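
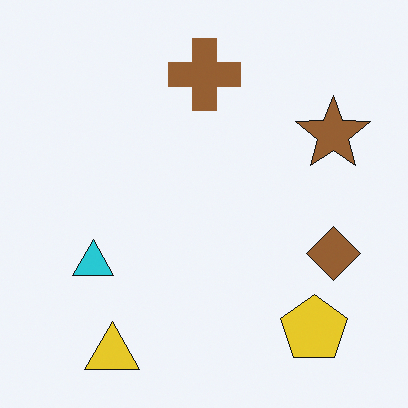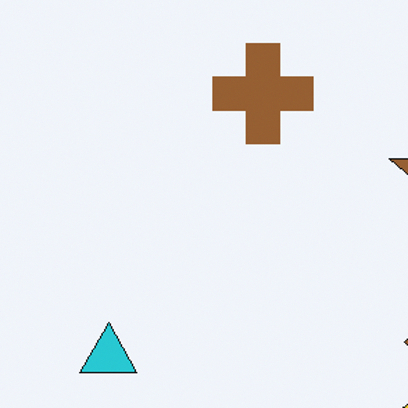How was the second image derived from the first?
Cropped slightly and scaled back up.

The visible shapes are larger and the field of view is narrower; shapes near the original edges may be partly or wholly outside the frame — a crop-and-rescale.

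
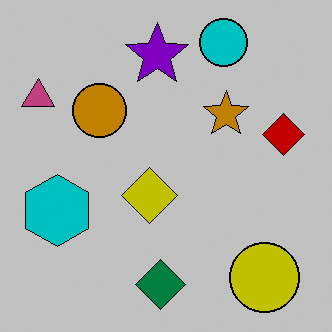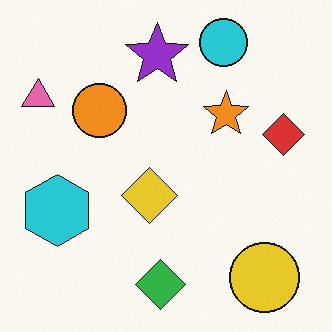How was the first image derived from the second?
The first image is the second aggressively posterized.

Each flat color has snapped to a coarser quantized level — most visibly, the near-white background has dropped to a flat grey.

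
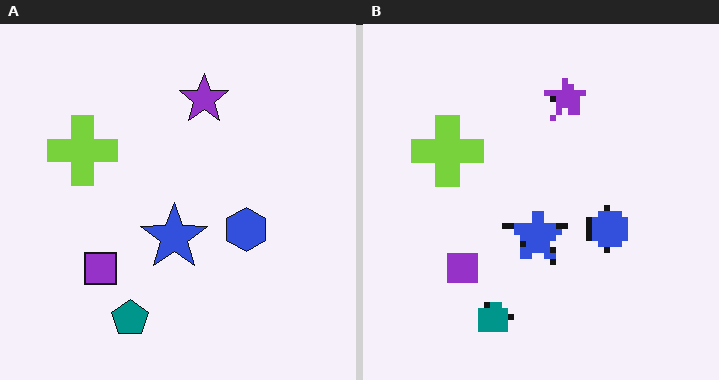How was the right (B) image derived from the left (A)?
The image was moderately pixelated.

Shapes are reduced to large square blocks; fine edges and outlines are lost — a downscale-then-upscale (mosaic) effect.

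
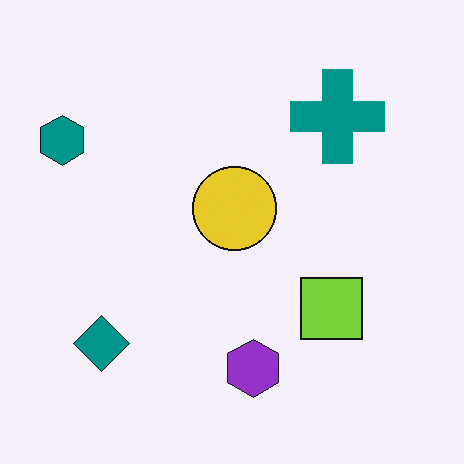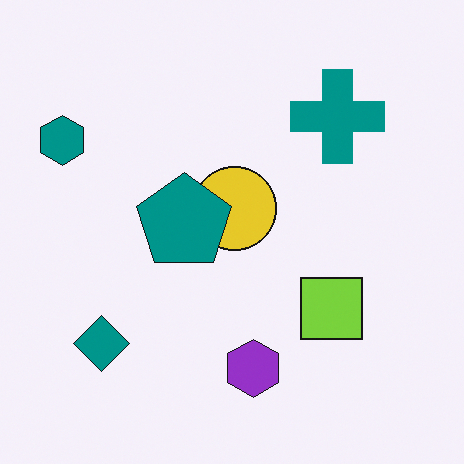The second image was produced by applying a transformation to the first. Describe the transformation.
The transformation is: overlaid with an additional teal pentagon.

A teal pentagon appears in the second image that is absent from the first.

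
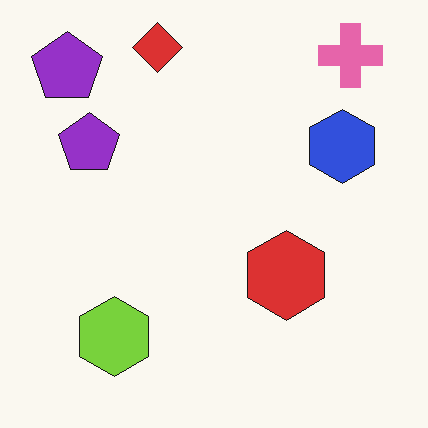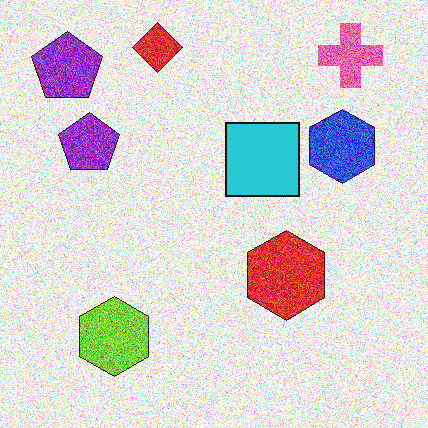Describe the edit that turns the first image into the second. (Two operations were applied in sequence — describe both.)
This is the original image degraded with strong gaussian noise, then overlaid with an additional cyan square.

Random speckle covers the whole image, including the flat background. A cyan square appears in the second image that is absent from the first.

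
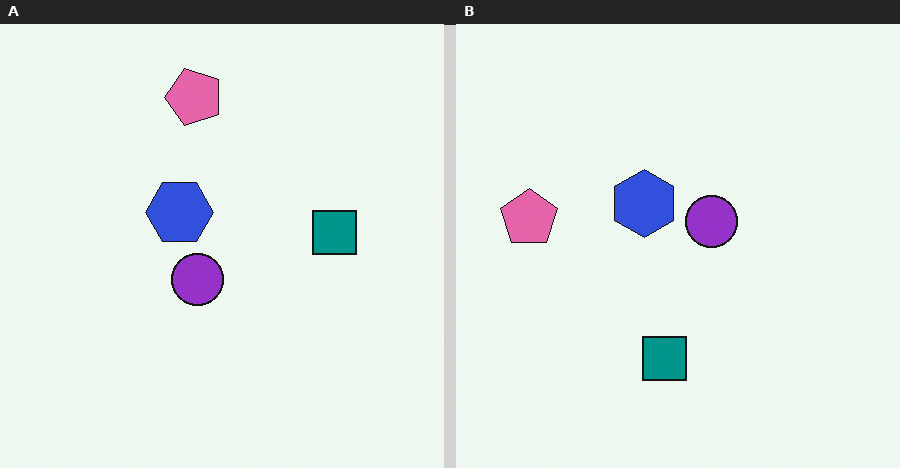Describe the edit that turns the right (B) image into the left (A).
The image was transposed (reflected across the top-left ↔ bottom-right diagonal).

Shapes have swapped their row and column positions — what was in the top-right is now in the bottom-left — a diagonal reflection.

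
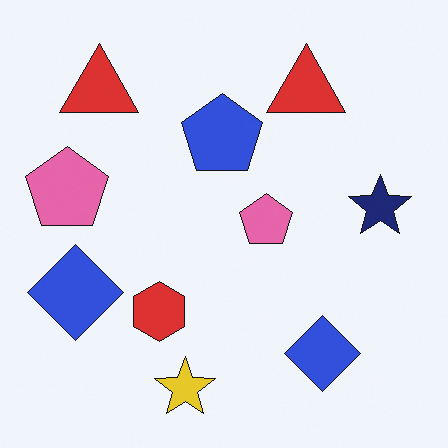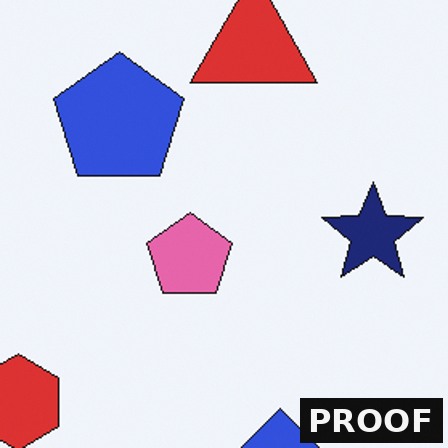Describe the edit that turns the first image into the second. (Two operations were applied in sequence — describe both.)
This is the original image cropped slightly and scaled back up, then watermarked with the text "PROOF" in the lower-right corner.

The visible shapes are larger and the field of view is narrower; shapes near the original edges may be partly or wholly outside the frame — a crop-and-rescale. A dark label reading "PROOF" appears in the lower-right corner.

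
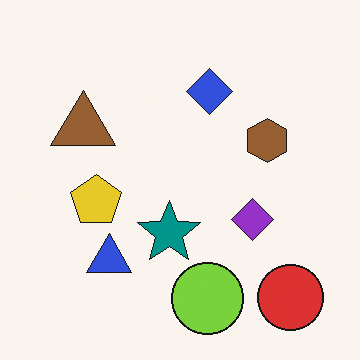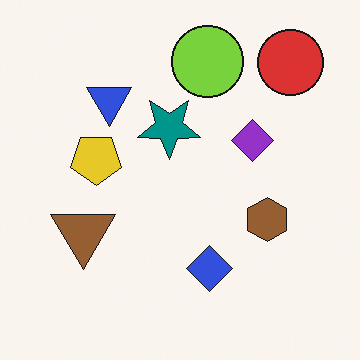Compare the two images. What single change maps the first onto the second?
Flipped vertically (top ↔ bottom).

The lime circle is in the bottom of the first image and the top of the second — shapes on opposite sides of the horizontal midline have swapped in a mirror flip.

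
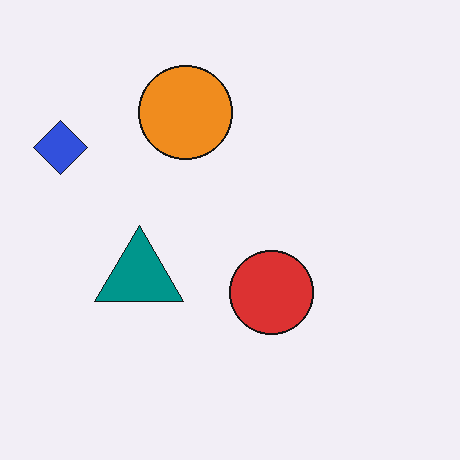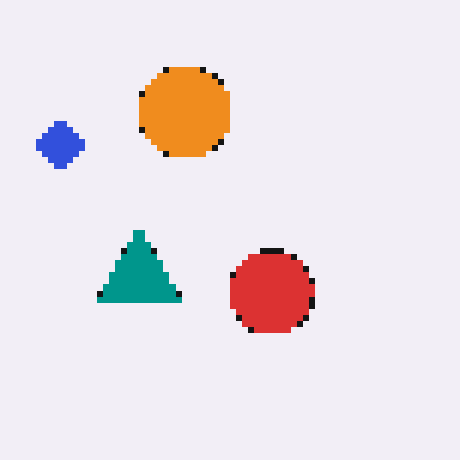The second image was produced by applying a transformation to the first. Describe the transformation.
It was pixelated into visible square blocks.

Shapes are reduced to large square blocks; fine edges and outlines are lost — a downscale-then-upscale (mosaic) effect.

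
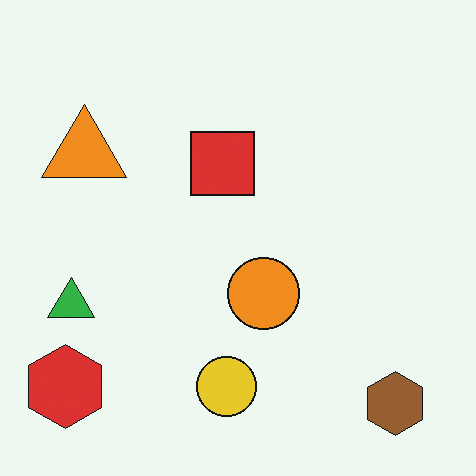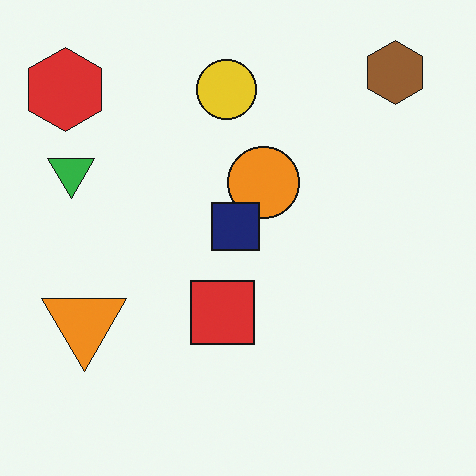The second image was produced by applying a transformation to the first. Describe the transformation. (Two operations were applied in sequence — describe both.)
The transformation is: flipped vertically (top ↔ bottom), then overlaid with an additional navy square.

The brown hexagon is in the bottom-right of the first image and the top-right of the second — shapes on opposite sides of the horizontal midline have swapped in a mirror flip. A navy square appears in the second image that is absent from the first.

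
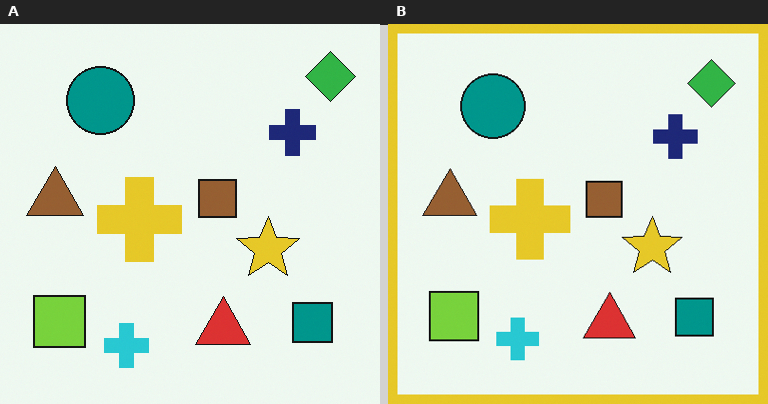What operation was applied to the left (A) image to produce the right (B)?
Framed with a yellow border.

A solid yellow frame runs around the edge of the right (B) image, with the content slightly shrunk inside it.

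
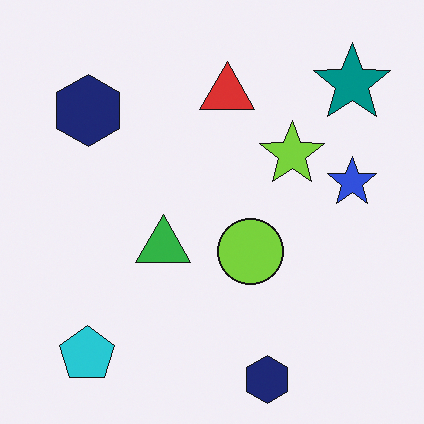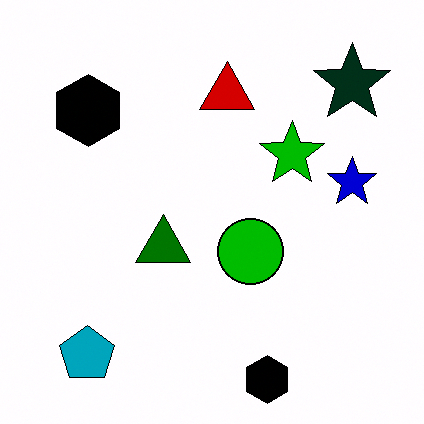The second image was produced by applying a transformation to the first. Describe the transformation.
The image was given much higher contrast.

Tones are pushed away from mid-grey across the whole image — a global contrast change.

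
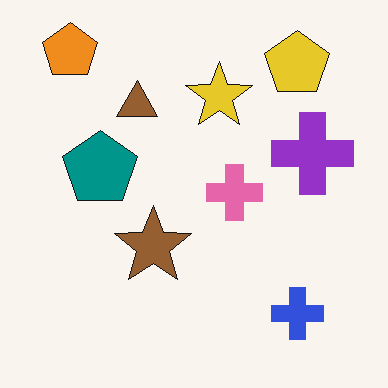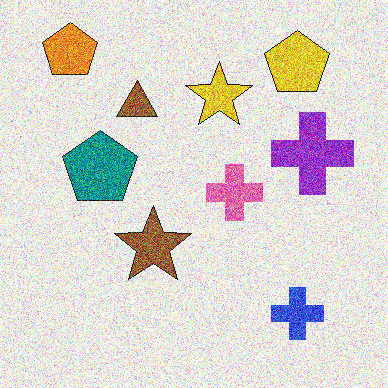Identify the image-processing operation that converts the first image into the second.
It was degraded with a thick layer of grain.

Random speckle covers the whole image, including the flat background.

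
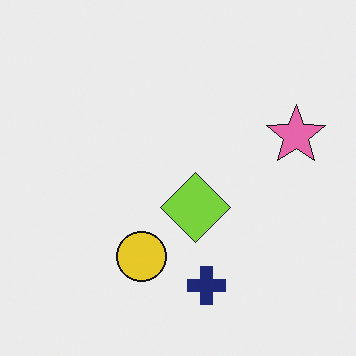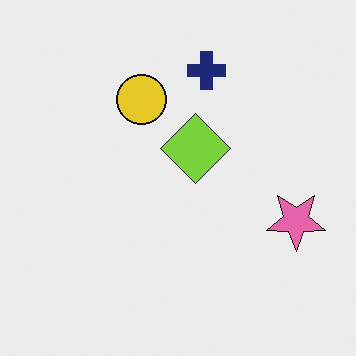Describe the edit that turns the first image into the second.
It was flipped vertically (top ↔ bottom).

The navy cross is in the bottom of the first image and the top of the second — shapes on opposite sides of the horizontal midline have swapped in a mirror flip.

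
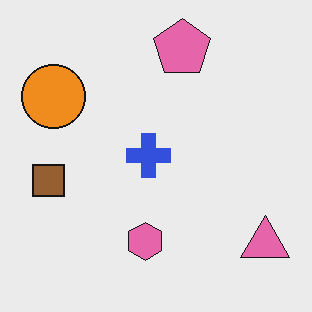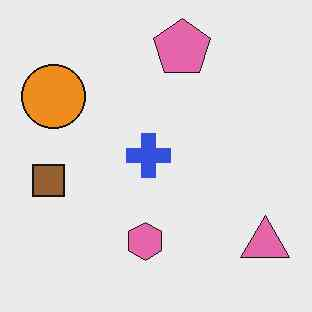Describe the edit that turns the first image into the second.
Given moderate JPEG compression.

Blocky 8×8 compression artifacts appear around shape edges and the flat background shows ringing — characteristic JPEG degradation.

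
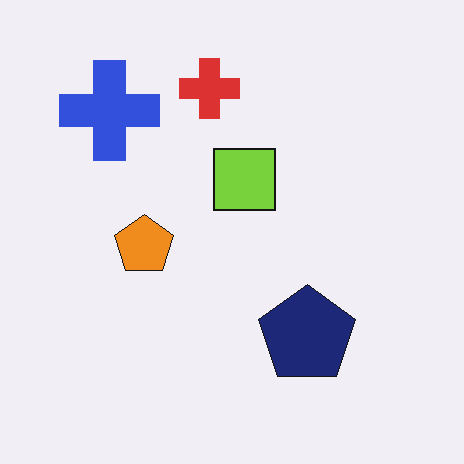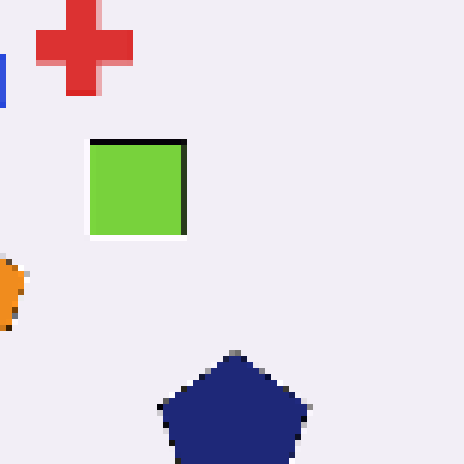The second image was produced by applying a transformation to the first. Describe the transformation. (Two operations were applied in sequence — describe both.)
It was cropped to a modestly smaller region and rescaled, then pixelated into visible square blocks.

The visible shapes are larger and the field of view is narrower; shapes near the original edges may be partly or wholly outside the frame — a crop-and-rescale. Shapes are reduced to large square blocks; fine edges and outlines are lost — a downscale-then-upscale (mosaic) effect.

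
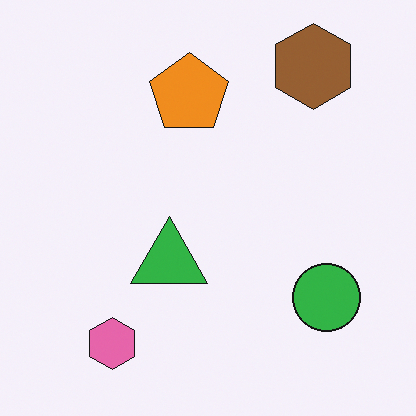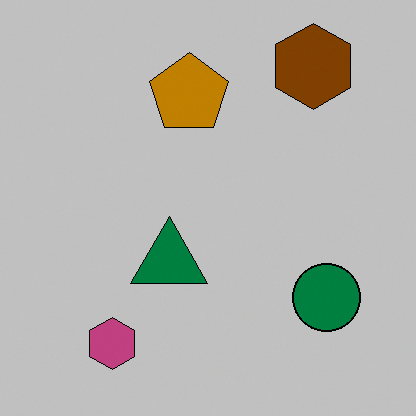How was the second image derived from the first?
The transformation is: aggressively posterized.

Each flat color has snapped to a coarser quantized level — most visibly, the near-white background has dropped to a flat grey.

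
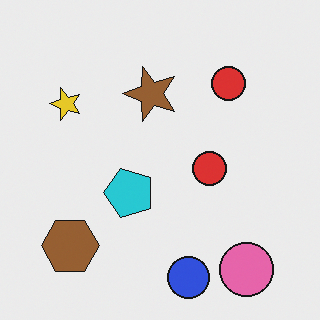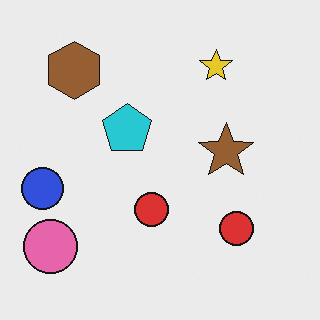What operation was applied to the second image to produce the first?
The image was rotated 90° counter-clockwise.

The pink circle sits in the bottom-left of the second image and the bottom-right of the first — consistent with a whole-image 90° counter-clockwise rotation.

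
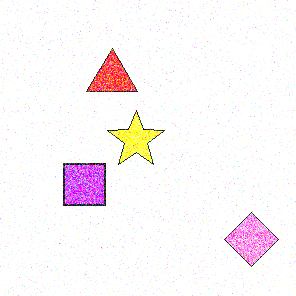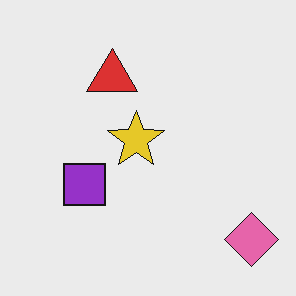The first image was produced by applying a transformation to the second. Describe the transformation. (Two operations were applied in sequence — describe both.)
It was degraded with a thick layer of grain, then brightened a lot.

Random speckle covers the whole image, including the flat background. Every pixel — background and shapes alike — is uniformly brightened.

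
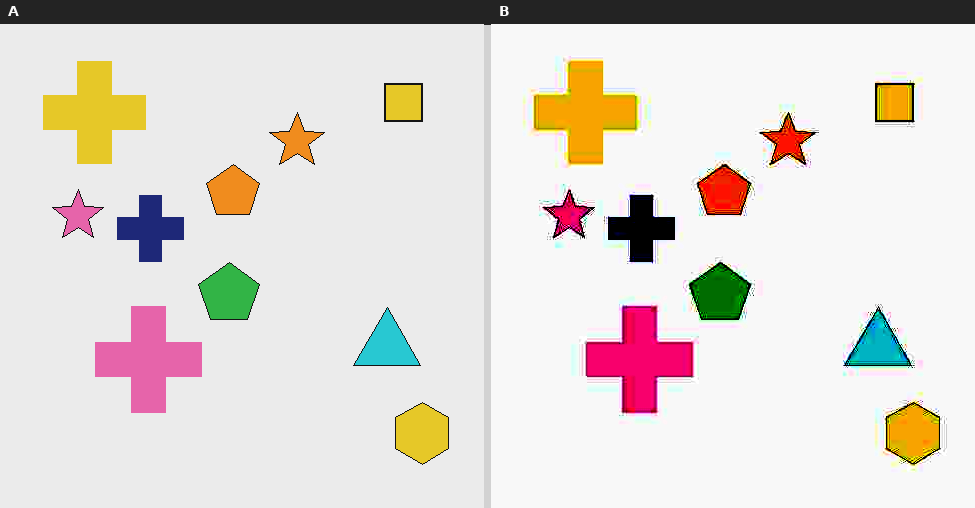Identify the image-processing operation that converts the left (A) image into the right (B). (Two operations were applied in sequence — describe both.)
This is the original image heavily JPEG-compressed with obvious blocking artifacts, then given much higher contrast.

Blocky 8×8 compression artifacts appear around shape edges and the flat background shows ringing — characteristic JPEG degradation. Tones are pushed away from mid-grey across the whole image — a global contrast change.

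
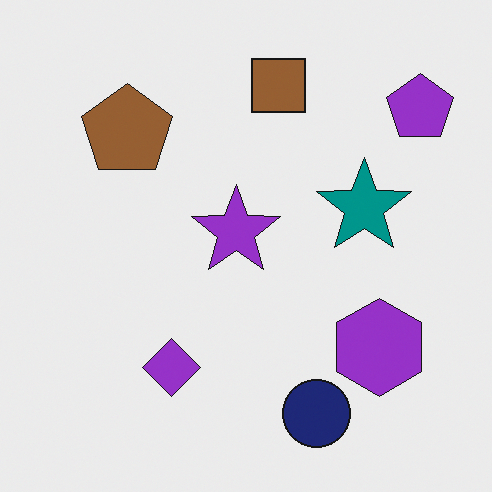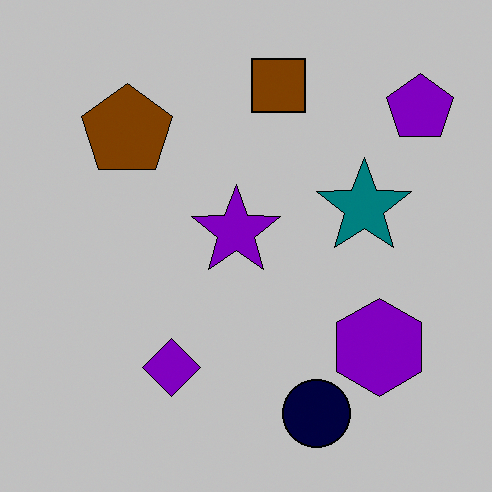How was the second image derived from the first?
The transformation is: aggressively posterized.

Each flat color has snapped to a coarser quantized level — most visibly, the near-white background has dropped to a flat grey.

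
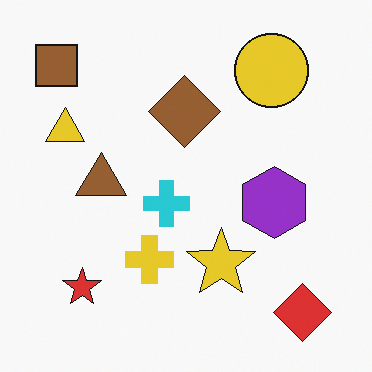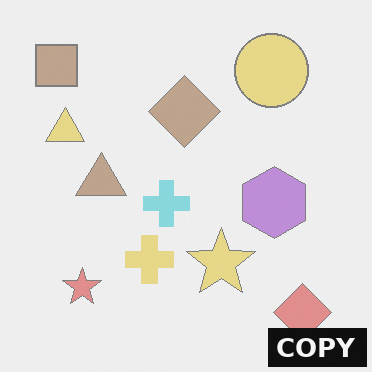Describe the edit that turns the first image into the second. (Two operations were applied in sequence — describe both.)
Given much lower contrast, then watermarked with the text "COPY" in the lower-right corner.

Tones are pushed toward mid-grey across the whole image — a global contrast change. A dark label reading "COPY" appears in the lower-right corner.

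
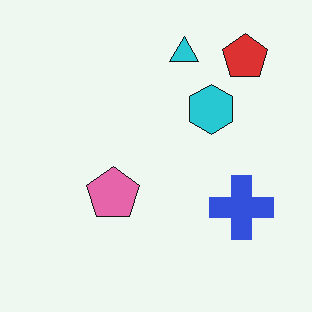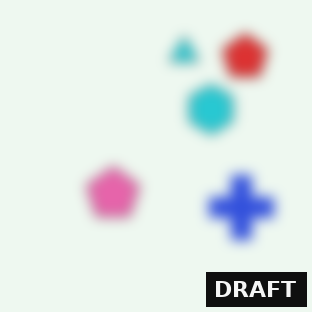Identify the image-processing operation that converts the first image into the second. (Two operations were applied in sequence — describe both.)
The transformation is: strongly gaussian-blurred, then watermarked with the text "DRAFT" in the lower-right corner.

Shape edges and outlines are uniformly softened across the whole image. A dark label reading "DRAFT" appears in the lower-right corner.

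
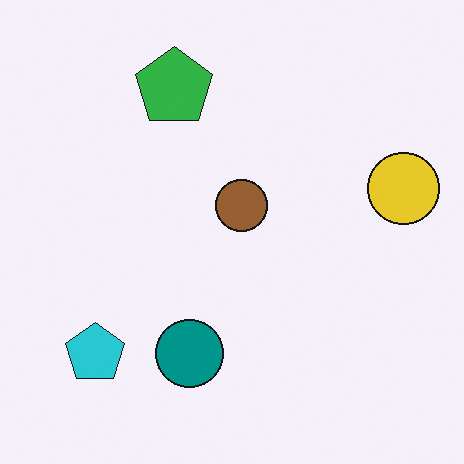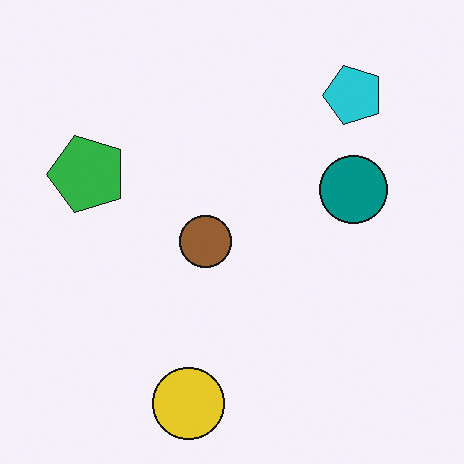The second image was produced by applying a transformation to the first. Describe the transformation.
Transposed (reflected across the top-left ↔ bottom-right diagonal).

Shapes have swapped their row and column positions — what was in the top-right is now in the bottom-left — a diagonal reflection.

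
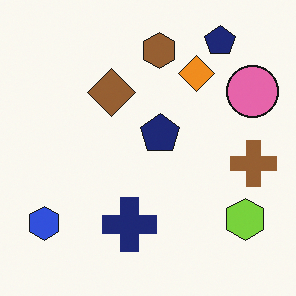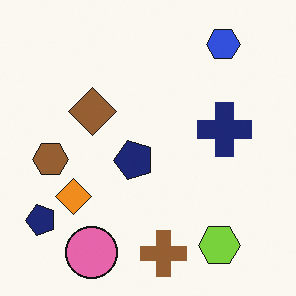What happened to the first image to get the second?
The second image is the first transposed (reflected across the top-left ↔ bottom-right diagonal).

Shapes have swapped their row and column positions — what was in the top-right is now in the bottom-left — a diagonal reflection.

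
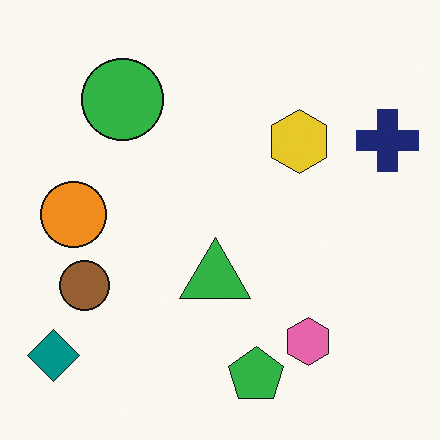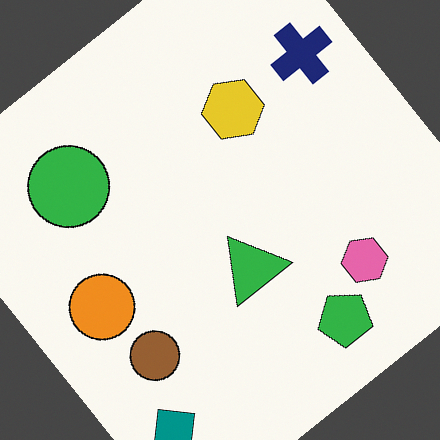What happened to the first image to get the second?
The image was rotated counter-clockwise by a large amount — several tens of degrees.

Every shape is tilted by the same angle and the image corners show triangular fill wedges — a whole-image rotation by a non-right angle.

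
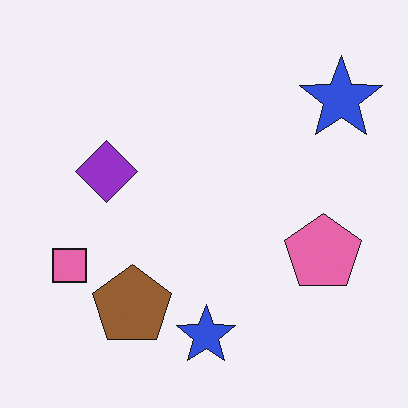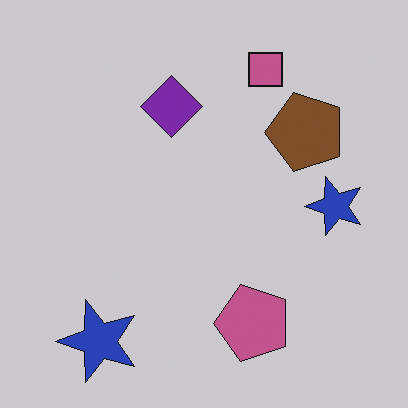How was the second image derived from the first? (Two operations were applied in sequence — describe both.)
Transposed (reflected across the top-left ↔ bottom-right diagonal), then darkened a little.

Shapes have swapped their row and column positions — what was in the top-right is now in the bottom-left — a diagonal reflection. Every pixel — background and shapes alike — is uniformly darkened.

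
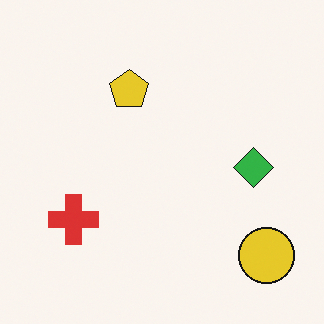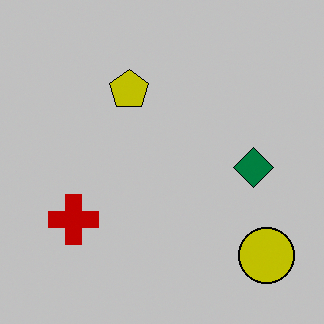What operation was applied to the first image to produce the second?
Aggressively posterized.

Each flat color has snapped to a coarser quantized level — most visibly, the near-white background has dropped to a flat grey.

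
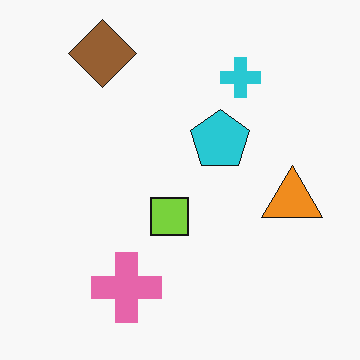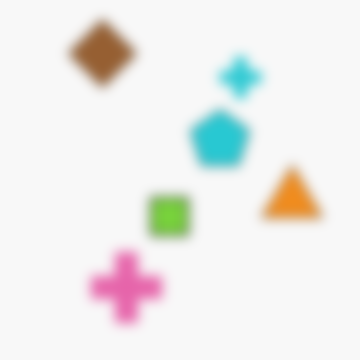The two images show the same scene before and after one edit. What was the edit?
The transformation is: heavily blurred.

Shape edges and outlines are uniformly softened across the whole image.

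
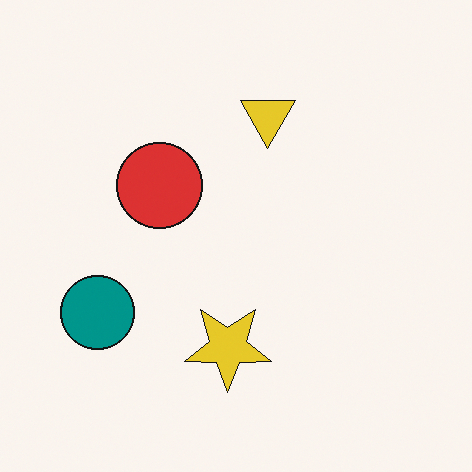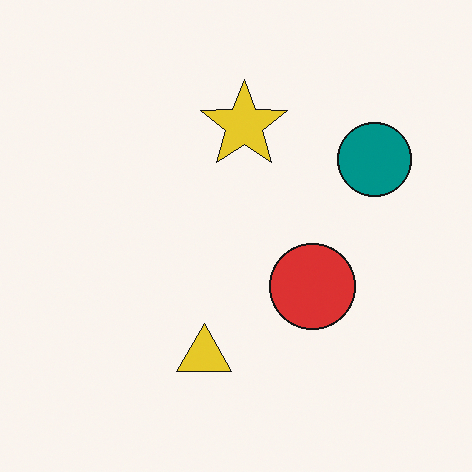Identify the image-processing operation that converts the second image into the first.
This is the original image rotated 180°.

The teal circle sits in the right of the second image and the left of the first — consistent with a whole-image 180° rotation.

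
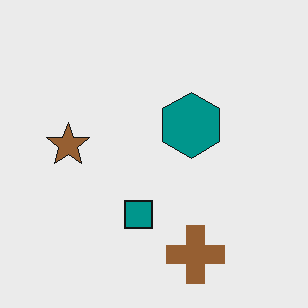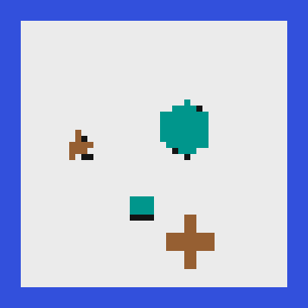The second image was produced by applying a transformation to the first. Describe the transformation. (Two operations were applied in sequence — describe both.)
Moderately pixelated, then framed with a blue border.

Shapes are reduced to large square blocks; fine edges and outlines are lost — a downscale-then-upscale (mosaic) effect. A solid blue frame runs around the edge of the second image, with the content slightly shrunk inside it.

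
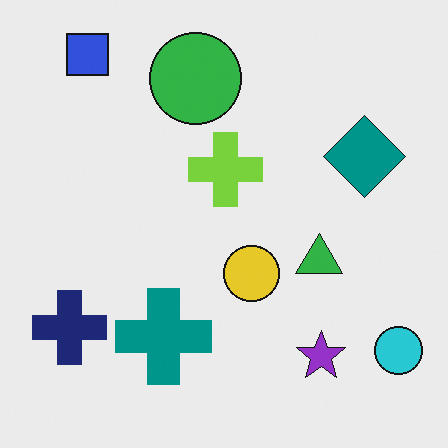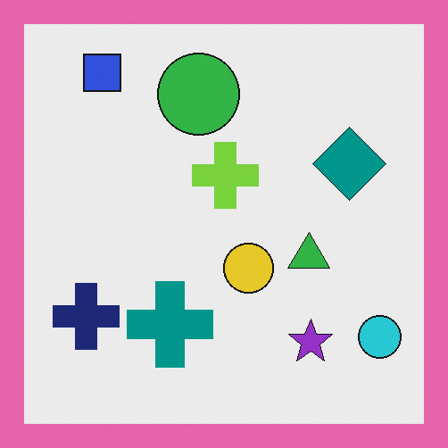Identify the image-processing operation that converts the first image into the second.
The transformation is: framed with a pink border.

A solid pink frame runs around the edge of the second image, with the content slightly shrunk inside it.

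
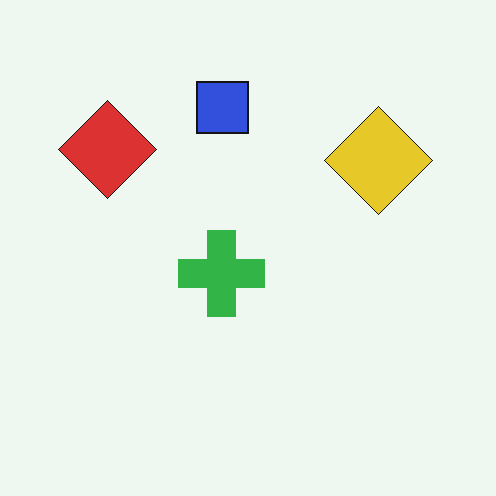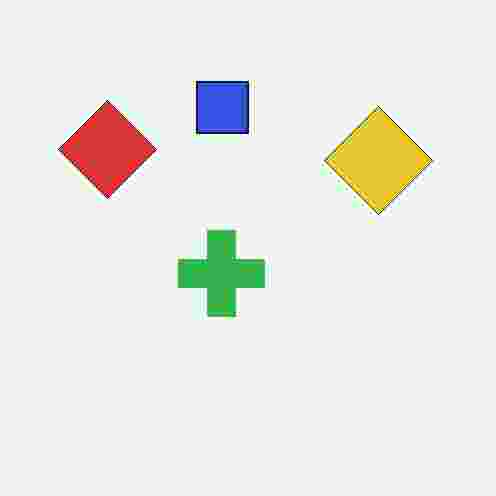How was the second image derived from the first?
It was heavily JPEG-compressed with obvious blocking artifacts.

Blocky 8×8 compression artifacts appear around shape edges and the flat background shows ringing — characteristic JPEG degradation.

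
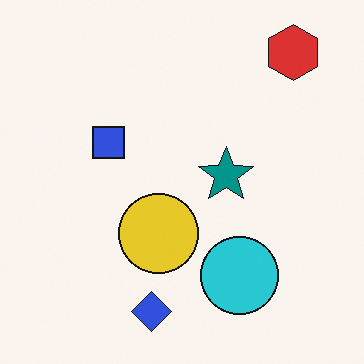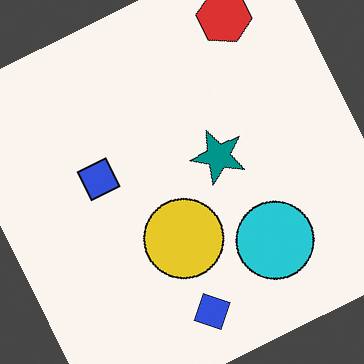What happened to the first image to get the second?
The second image is the first rotated counter-clockwise by a moderate amount.

Every shape is tilted by the same angle and the image corners show triangular fill wedges — a whole-image rotation by a non-right angle.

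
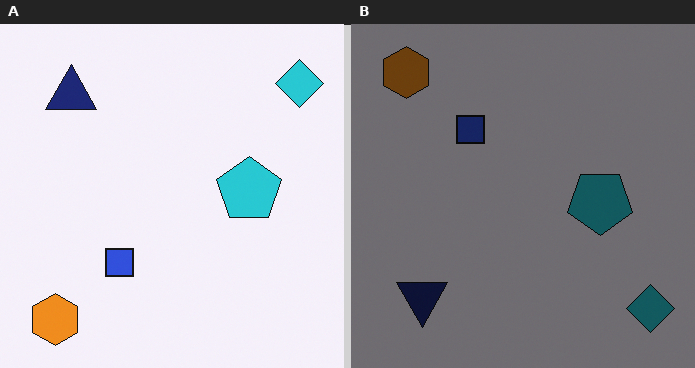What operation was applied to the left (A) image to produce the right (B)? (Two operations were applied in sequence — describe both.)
It was flipped vertically (top ↔ bottom), then substantially darkened.

The orange hexagon is in the bottom-left of the left (A) image and the top-left of the right (B) — shapes on opposite sides of the horizontal midline have swapped in a mirror flip. Every pixel — background and shapes alike — is uniformly darkened.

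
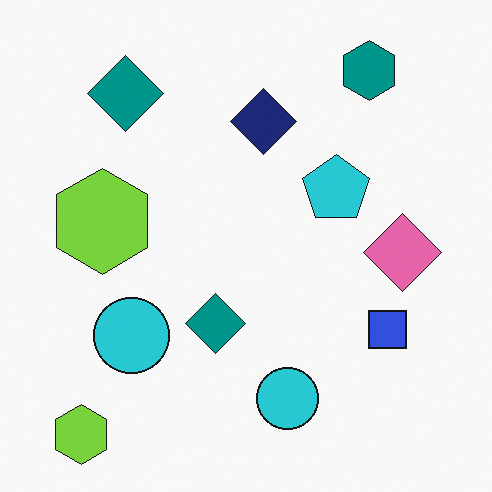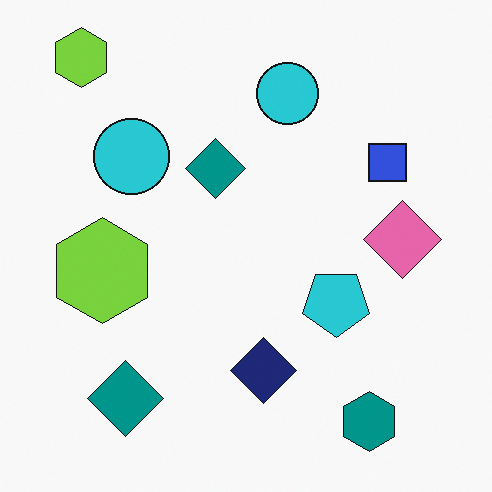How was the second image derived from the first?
The second image is the first flipped vertically (top ↔ bottom).

The teal hexagon is in the top-right of the first image and the bottom-right of the second — shapes on opposite sides of the horizontal midline have swapped in a mirror flip.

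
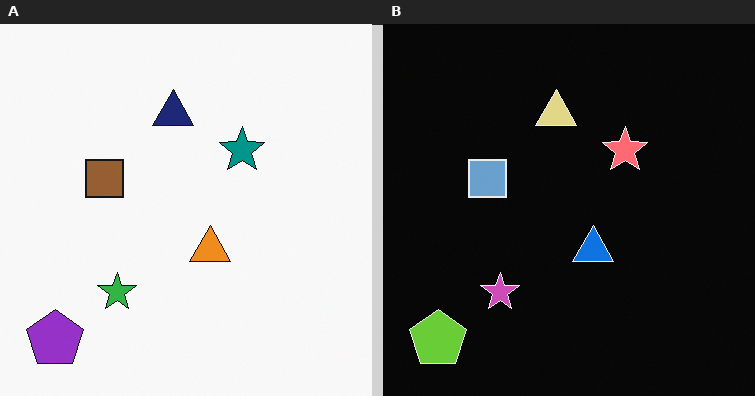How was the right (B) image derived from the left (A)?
The right (B) image is the left (A) color-inverted (negative).

The light background has become dark and every shape's color is its complement — a photographic negative.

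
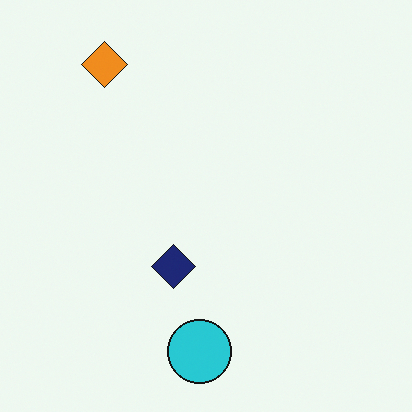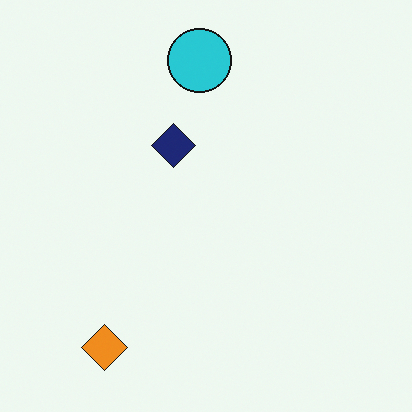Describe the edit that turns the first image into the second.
The image was flipped vertically (top ↔ bottom).

The cyan circle is in the bottom of the first image and the top of the second — shapes on opposite sides of the horizontal midline have swapped in a mirror flip.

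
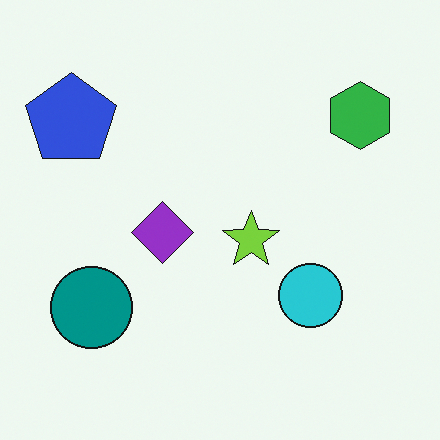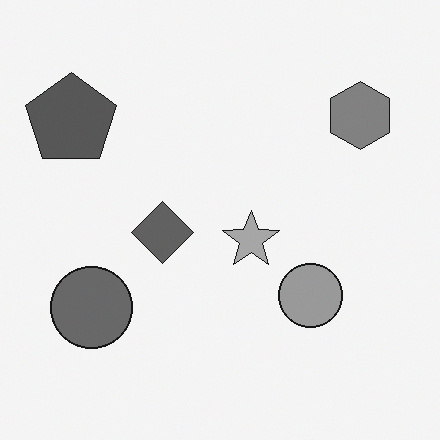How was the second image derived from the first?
The second image is the first converted to grayscale.

All color is removed — every shape is now a shade of grey.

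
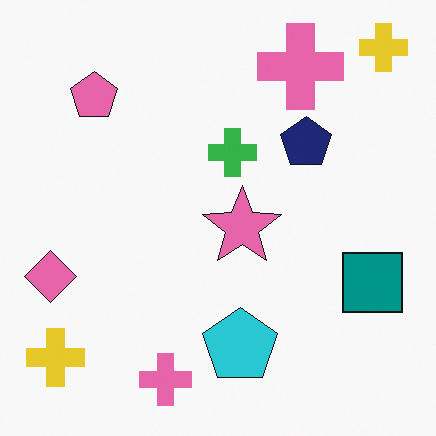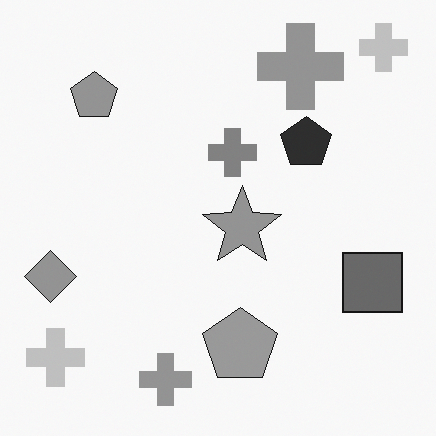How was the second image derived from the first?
It was converted to grayscale.

All color is removed — every shape is now a shade of grey.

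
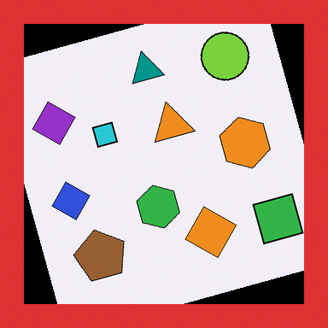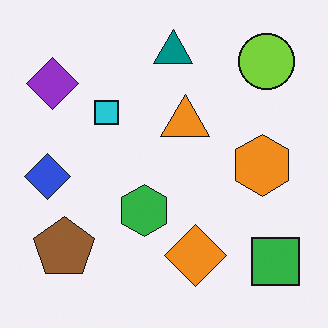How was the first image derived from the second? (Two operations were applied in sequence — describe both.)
The image was rotated counter-clockwise by a moderate amount, then framed with a red border.

Every shape is tilted by the same angle and the image corners show triangular fill wedges — a whole-image rotation by a non-right angle. A solid red frame runs around the edge of the first image, with the content slightly shrunk inside it.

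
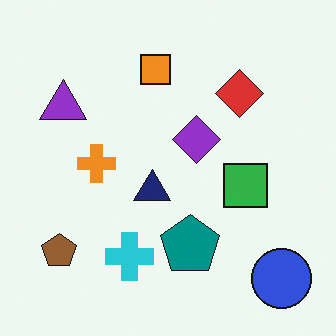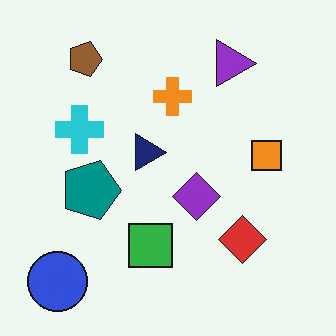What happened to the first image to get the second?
The second image is the first rotated 90° clockwise.

The blue circle sits in the bottom-right of the first image and the bottom-left of the second — consistent with a whole-image 90° clockwise rotation.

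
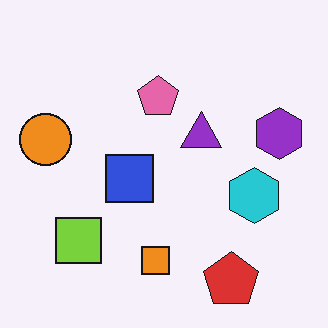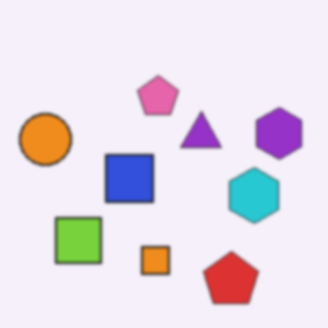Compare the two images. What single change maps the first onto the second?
This is the original image lightly blurred.

Shape edges and outlines are uniformly softened across the whole image.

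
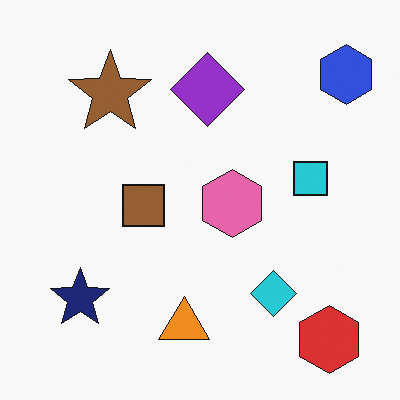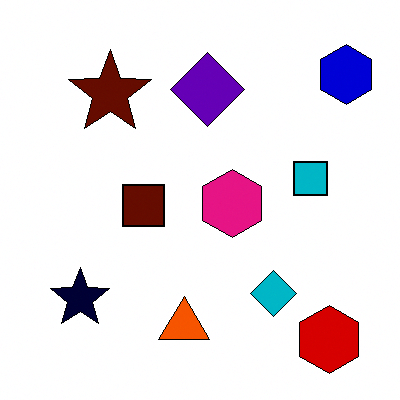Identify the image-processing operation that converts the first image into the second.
It was boosted in contrast.

Tones are pushed away from mid-grey across the whole image — a global contrast change.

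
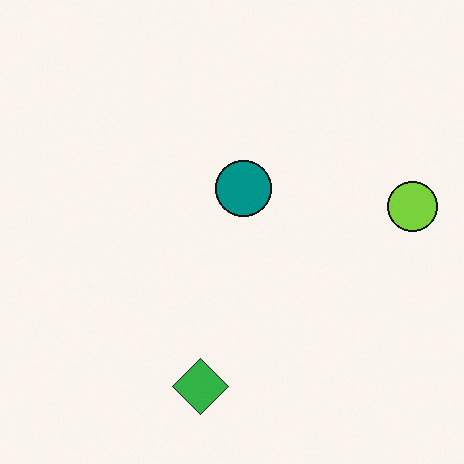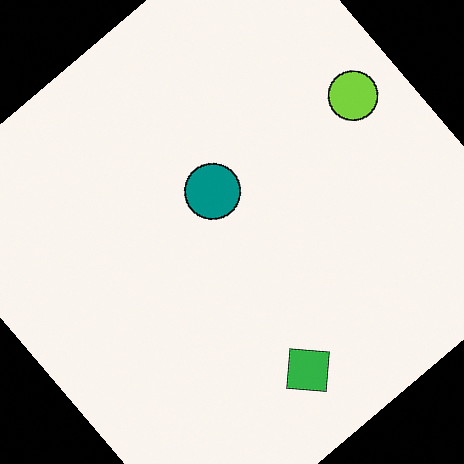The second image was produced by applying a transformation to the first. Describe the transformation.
Rotated counter-clockwise by a large amount — several tens of degrees.

Every shape is tilted by the same angle and the image corners show triangular fill wedges — a whole-image rotation by a non-right angle.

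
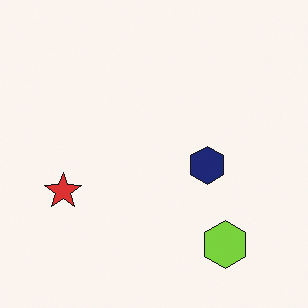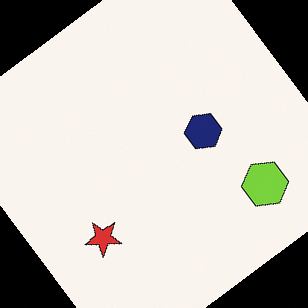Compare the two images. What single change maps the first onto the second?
It was rotated counter-clockwise by a large amount — several tens of degrees.

Every shape is tilted by the same angle and the image corners show triangular fill wedges — a whole-image rotation by a non-right angle.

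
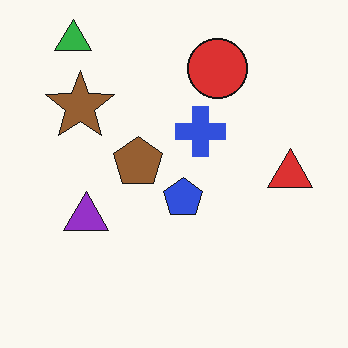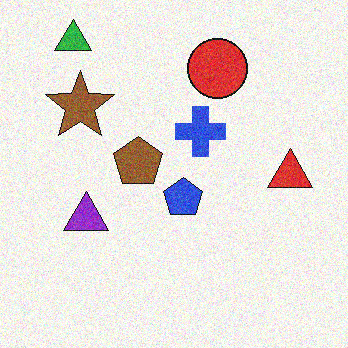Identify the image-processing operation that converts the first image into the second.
The image was degraded with moderate additive noise.

Random speckle covers the whole image, including the flat background.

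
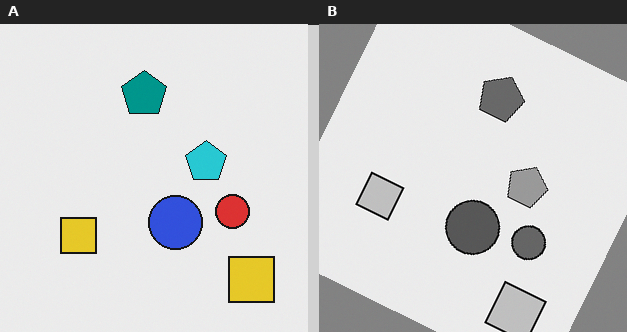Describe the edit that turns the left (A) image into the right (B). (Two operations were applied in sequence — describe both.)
The right (B) image is the left (A) rotated clockwise by a moderate amount, then converted to grayscale.

Every shape is tilted by the same angle and the image corners show triangular fill wedges — a whole-image rotation by a non-right angle. All color is removed — every shape is now a shade of grey.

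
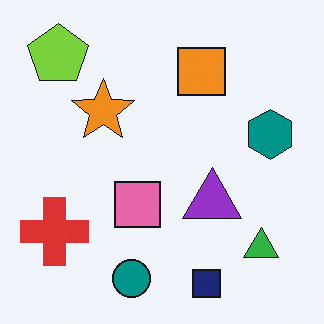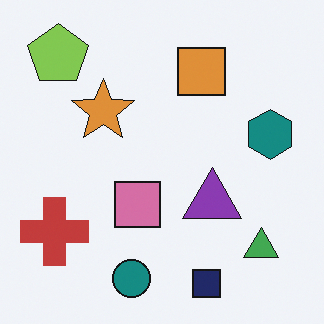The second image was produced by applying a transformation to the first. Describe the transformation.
The image was slightly desaturated.

All colors are more muted and greyish — a global saturation change.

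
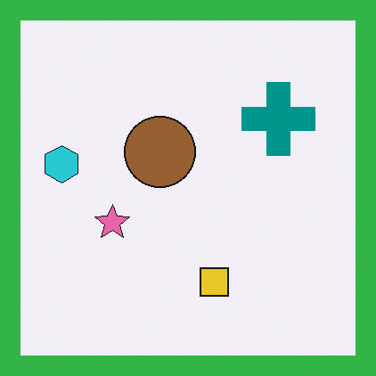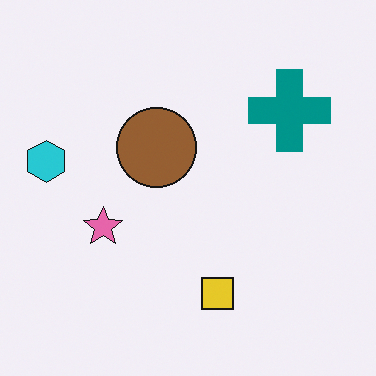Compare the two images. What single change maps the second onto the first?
The first image is the second framed with a green border.

A solid green frame runs around the edge of the first image, with the content slightly shrunk inside it.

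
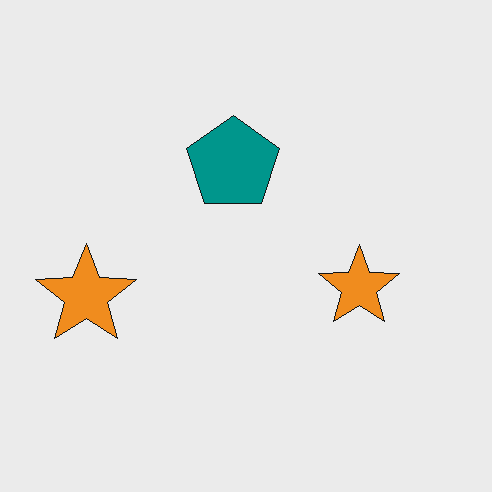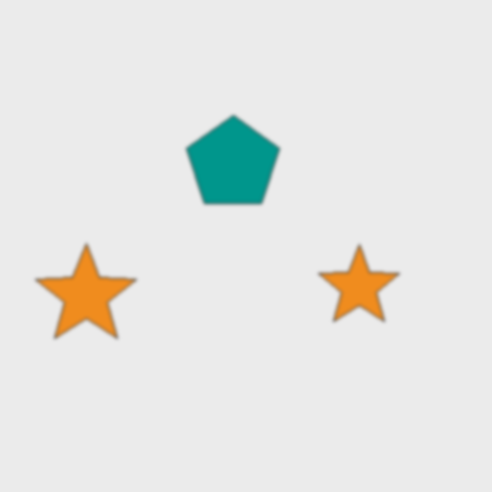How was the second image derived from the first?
The transformation is: slightly softened.

Shape edges and outlines are uniformly softened across the whole image.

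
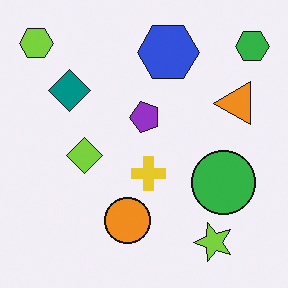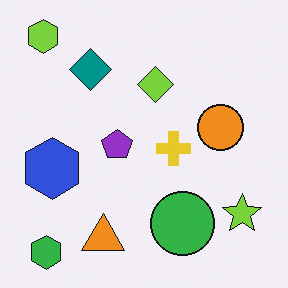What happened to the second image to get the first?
Transposed (reflected across the top-left ↔ bottom-right diagonal).

Shapes have swapped their row and column positions — what was in the top-right is now in the bottom-left — a diagonal reflection.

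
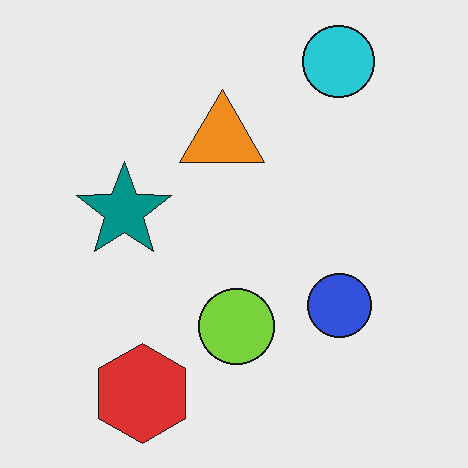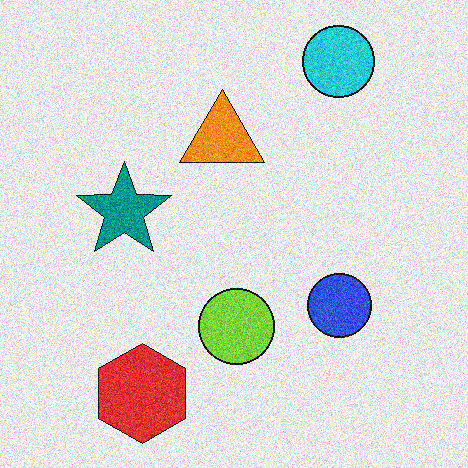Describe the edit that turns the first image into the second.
The transformation is: degraded with visible gaussian noise.

Random speckle covers the whole image, including the flat background.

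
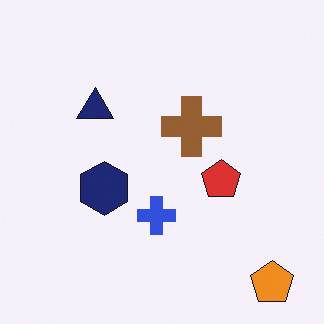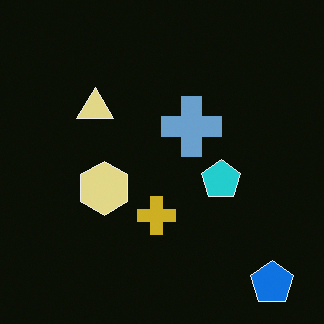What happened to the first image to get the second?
The transformation is: color-inverted (negative).

The light background has become dark and every shape's color is its complement — a photographic negative.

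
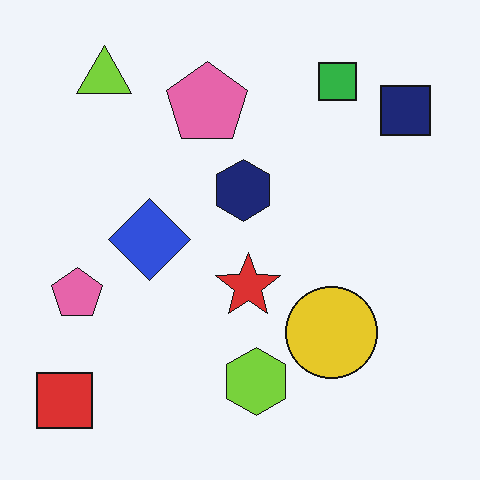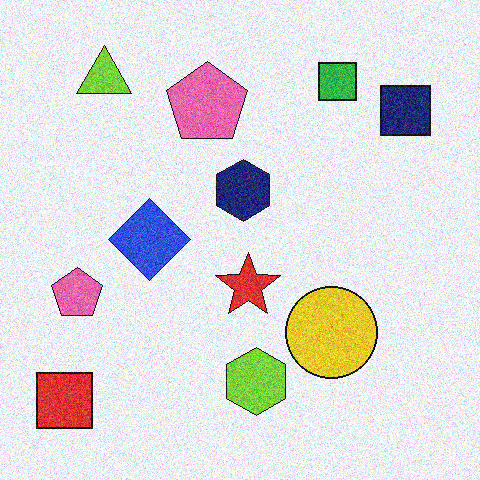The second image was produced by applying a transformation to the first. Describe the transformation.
Degraded with visible gaussian noise.

Random speckle covers the whole image, including the flat background.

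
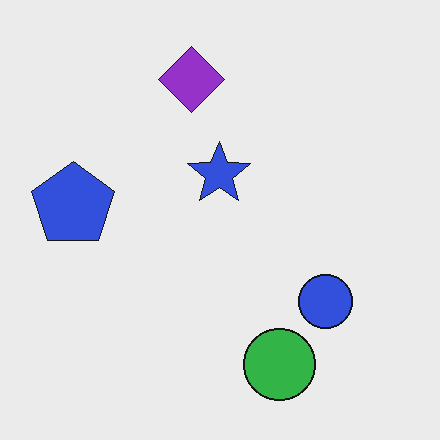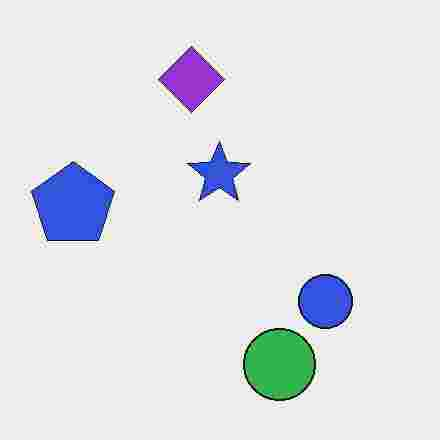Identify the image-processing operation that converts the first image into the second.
This is the original image heavily JPEG-compressed with obvious blocking artifacts.

Blocky 8×8 compression artifacts appear around shape edges and the flat background shows ringing — characteristic JPEG degradation.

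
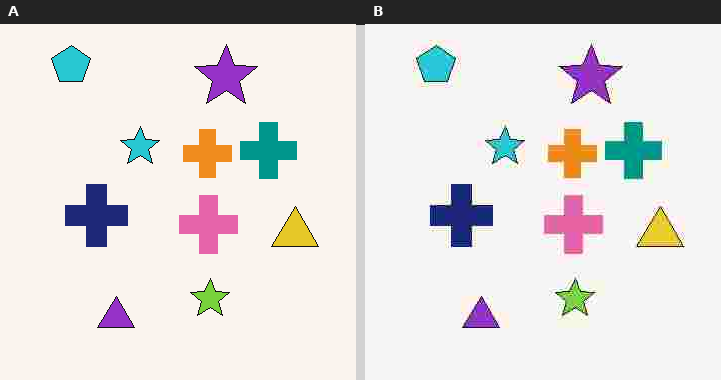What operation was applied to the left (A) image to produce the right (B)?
The image was degraded with heavy JPEG compression.

Blocky 8×8 compression artifacts appear around shape edges and the flat background shows ringing — characteristic JPEG degradation.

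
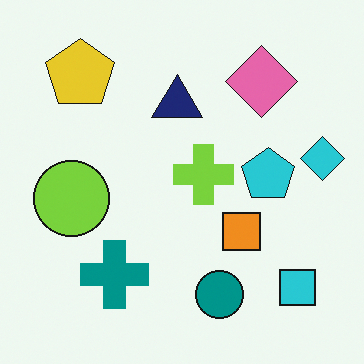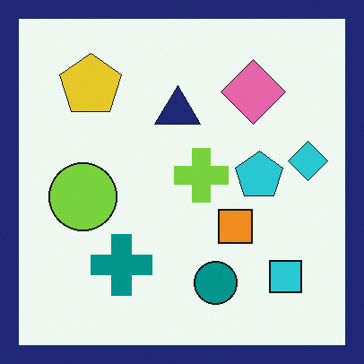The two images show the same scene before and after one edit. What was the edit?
The transformation is: framed with a navy border.

A solid navy frame runs around the edge of the second image, with the content slightly shrunk inside it.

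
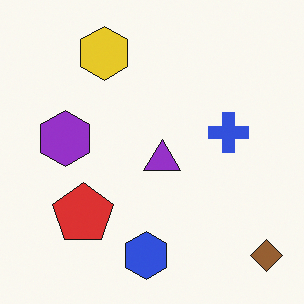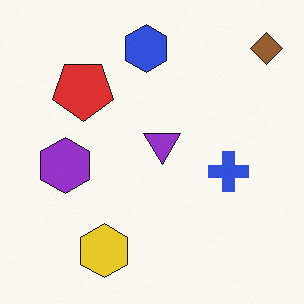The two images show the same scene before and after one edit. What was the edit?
It was flipped vertically (top ↔ bottom).

The blue hexagon is in the bottom of the first image and the top of the second — shapes on opposite sides of the horizontal midline have swapped in a mirror flip.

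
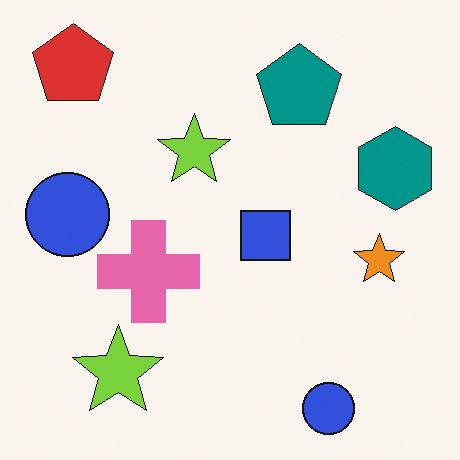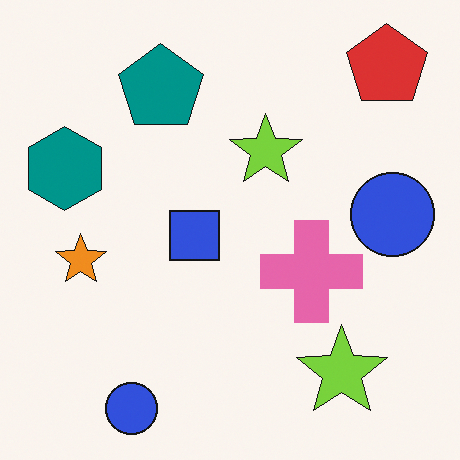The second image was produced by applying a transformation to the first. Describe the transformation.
This is the original image flipped horizontally (left ↔ right).

The teal hexagon is in the right of the first image and the left of the second — shapes on opposite sides of the vertical midline have swapped in a mirror flip.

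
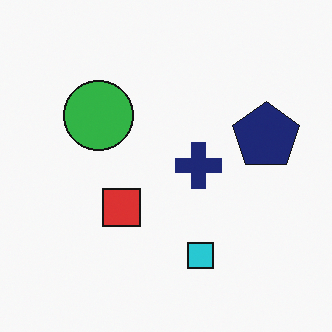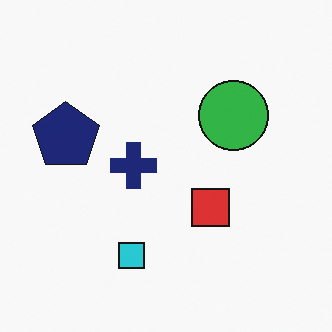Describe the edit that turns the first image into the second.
The image was flipped horizontally (left ↔ right).

The navy pentagon is in the right of the first image and the left of the second — shapes on opposite sides of the vertical midline have swapped in a mirror flip.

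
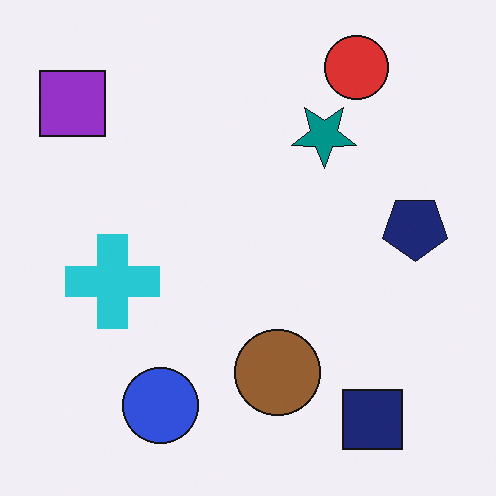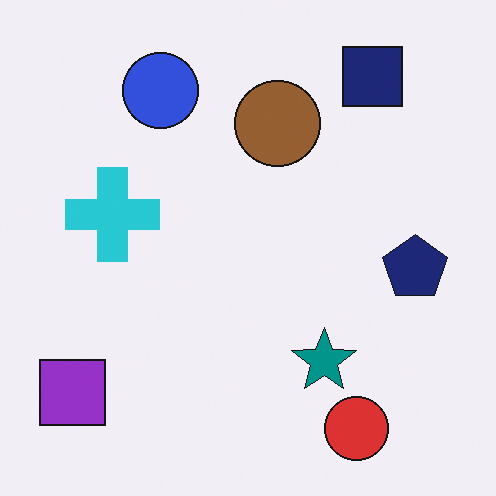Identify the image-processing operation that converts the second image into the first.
It was flipped vertically (top ↔ bottom).

The red circle is in the bottom-right of the second image and the top-right of the first — shapes on opposite sides of the horizontal midline have swapped in a mirror flip.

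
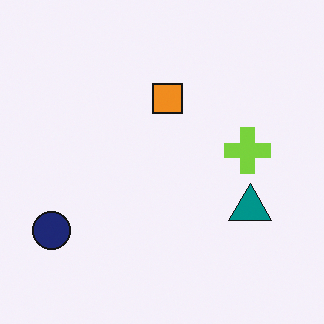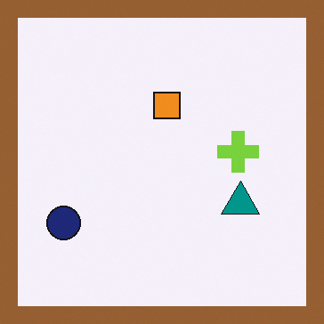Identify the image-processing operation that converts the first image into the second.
The transformation is: framed with a brown border.

A solid brown frame runs around the edge of the second image, with the content slightly shrunk inside it.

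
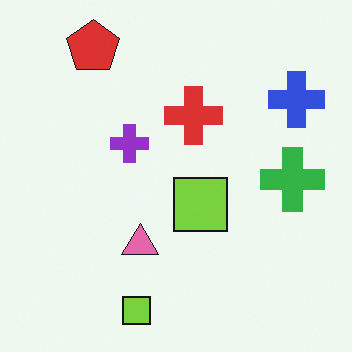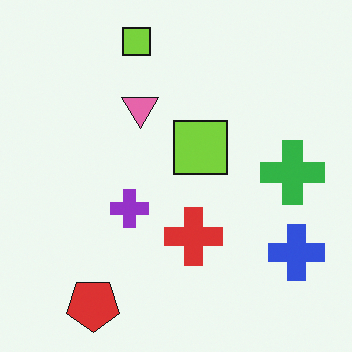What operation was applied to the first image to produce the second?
Flipped vertically (top ↔ bottom).

The red pentagon is in the top-left of the first image and the bottom-left of the second — shapes on opposite sides of the horizontal midline have swapped in a mirror flip.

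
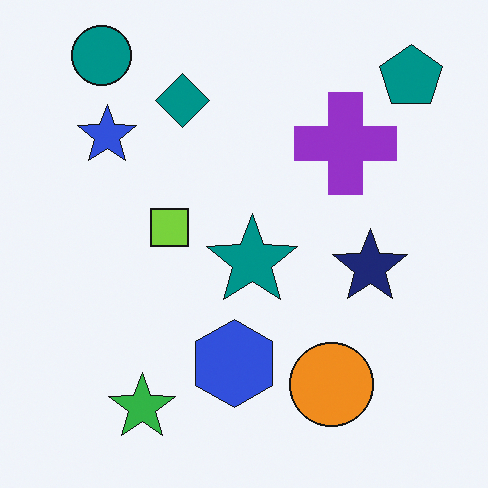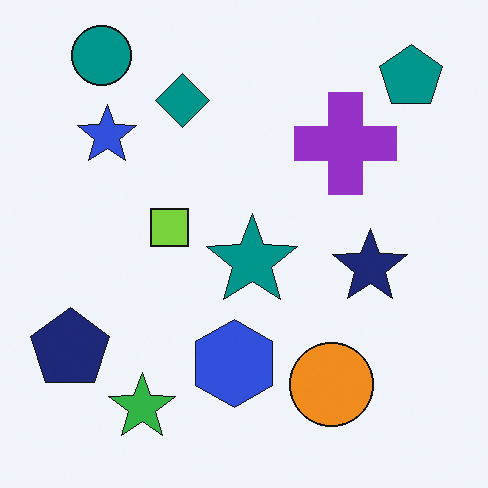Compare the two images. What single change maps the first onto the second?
The second image is the first overlaid with an additional navy pentagon.

A navy pentagon appears in the second image that is absent from the first.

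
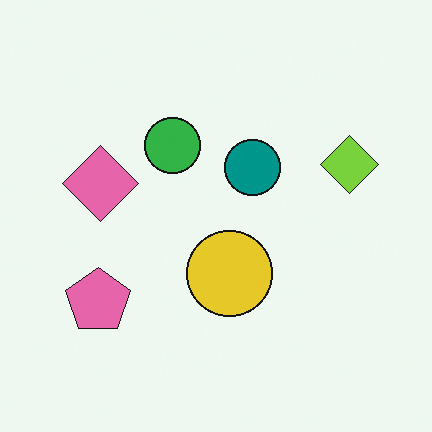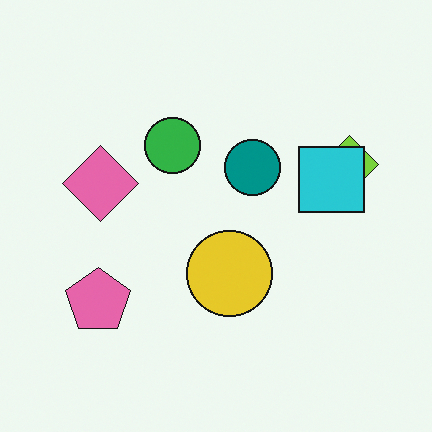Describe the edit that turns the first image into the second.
It was overlaid with an additional cyan square.

A cyan square appears in the second image that is absent from the first.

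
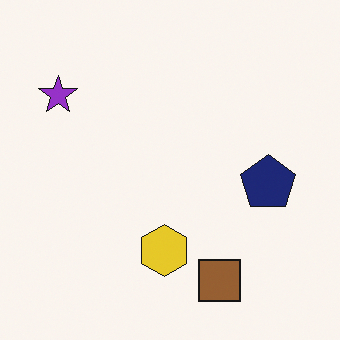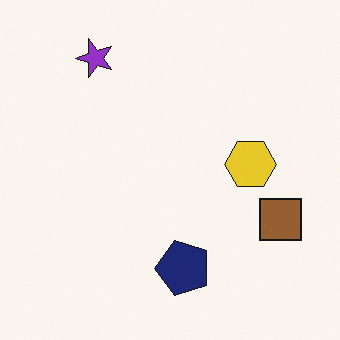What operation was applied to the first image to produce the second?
The transformation is: transposed (reflected across the top-left ↔ bottom-right diagonal).

Shapes have swapped their row and column positions — what was in the top-right is now in the bottom-left — a diagonal reflection.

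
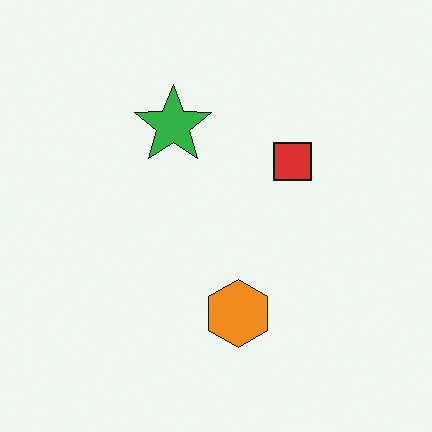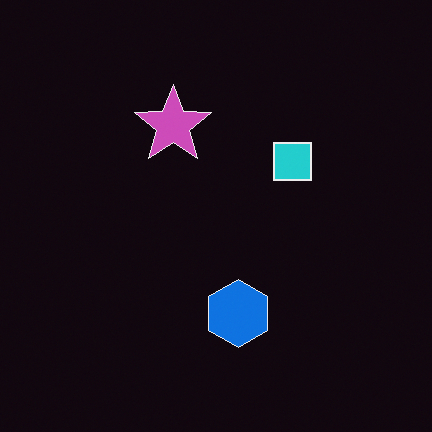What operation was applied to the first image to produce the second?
Color-inverted (negative).

The light background has become dark and every shape's color is its complement — a photographic negative.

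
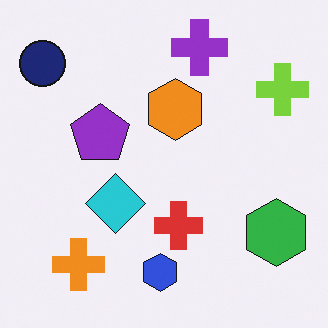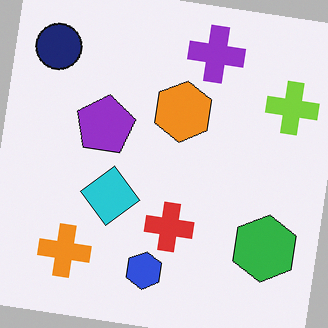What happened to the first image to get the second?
This is the original image rotated clockwise by a small amount.

Every shape is tilted by the same angle and the image corners show triangular fill wedges — a whole-image rotation by a non-right angle.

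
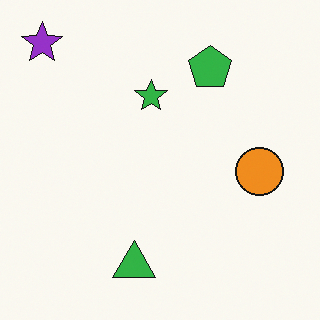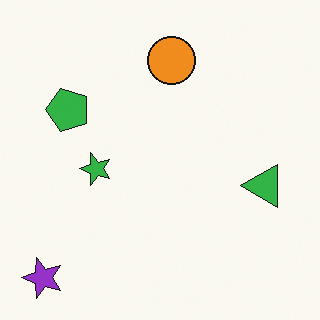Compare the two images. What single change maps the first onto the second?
This is the original image rotated 90° counter-clockwise.

The purple star sits in the top-left of the first image and the bottom-left of the second — consistent with a whole-image 90° counter-clockwise rotation.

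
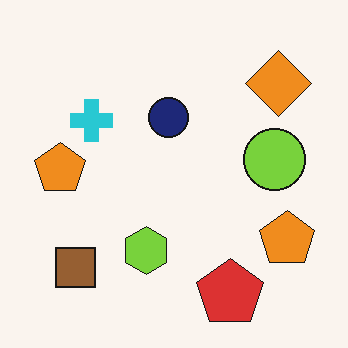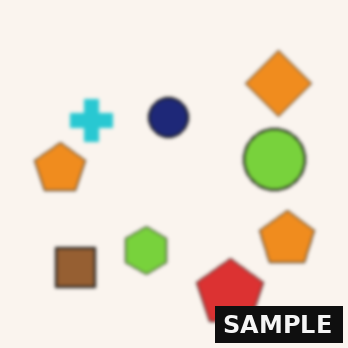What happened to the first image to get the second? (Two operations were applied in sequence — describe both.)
The second image is the first slightly softened, then watermarked with the text "SAMPLE" in the lower-right corner.

Shape edges and outlines are uniformly softened across the whole image. A dark label reading "SAMPLE" appears in the lower-right corner.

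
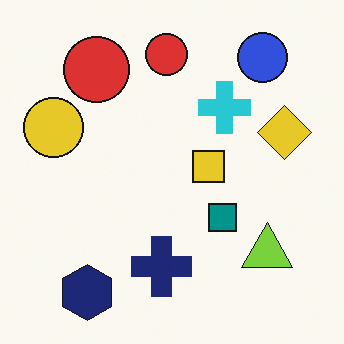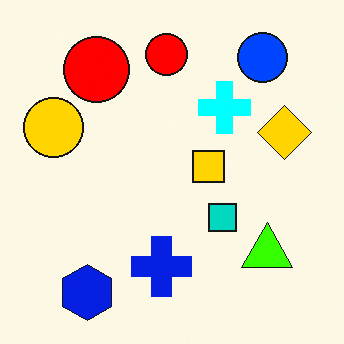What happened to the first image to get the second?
The second image is the first heavily oversaturated.

All colors are more vivid — a global saturation change.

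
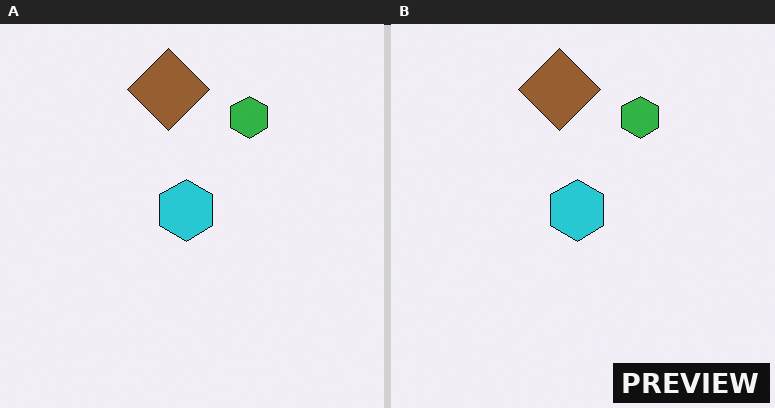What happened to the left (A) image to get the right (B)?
This is the original image watermarked with the text "PREVIEW" in the lower-right corner.

A dark label reading "PREVIEW" appears in the lower-right corner.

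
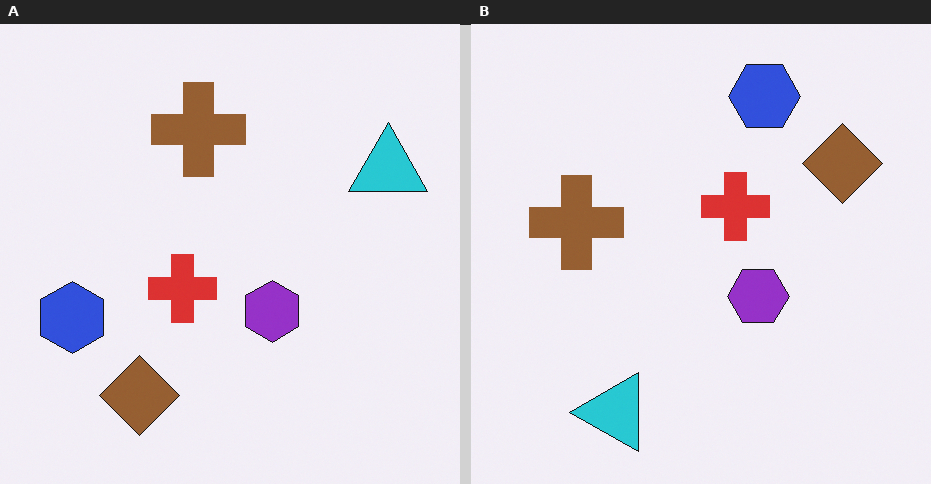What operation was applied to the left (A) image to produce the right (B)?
This is the original image transposed (reflected across the top-left ↔ bottom-right diagonal).

Shapes have swapped their row and column positions — what was in the top-right is now in the bottom-left — a diagonal reflection.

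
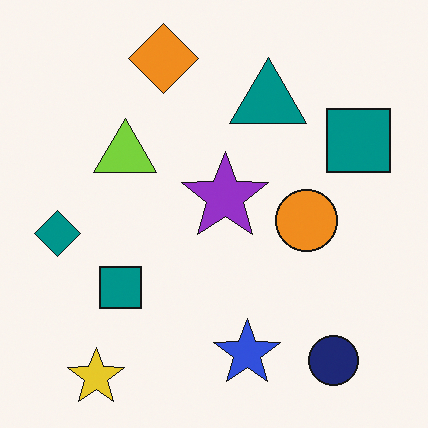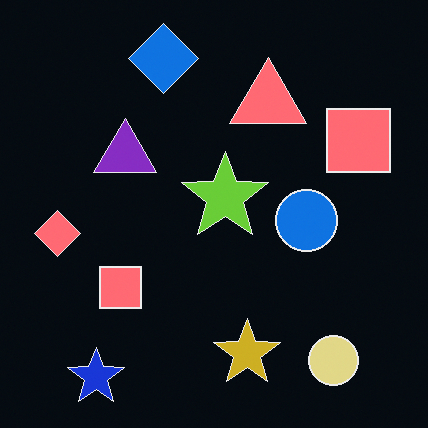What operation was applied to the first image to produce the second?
The second image is the first color-inverted (negative).

The light background has become dark and every shape's color is its complement — a photographic negative.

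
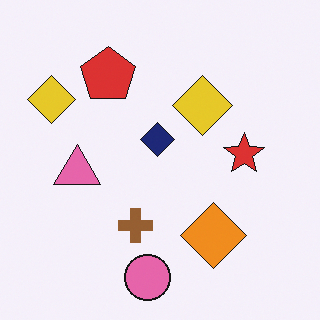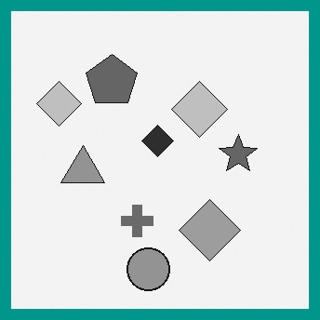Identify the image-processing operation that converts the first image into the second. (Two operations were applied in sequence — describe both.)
This is the original image converted to grayscale, then framed with a teal border.

All color is removed — every shape is now a shade of grey. A solid teal frame runs around the edge of the second image, with the content slightly shrunk inside it.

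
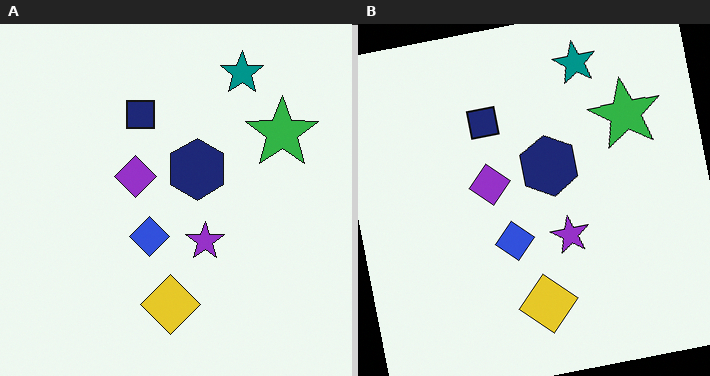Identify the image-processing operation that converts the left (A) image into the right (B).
Rotated counter-clockwise by a slight angle.

Every shape is tilted by the same angle and the image corners show triangular fill wedges — a whole-image rotation by a non-right angle.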